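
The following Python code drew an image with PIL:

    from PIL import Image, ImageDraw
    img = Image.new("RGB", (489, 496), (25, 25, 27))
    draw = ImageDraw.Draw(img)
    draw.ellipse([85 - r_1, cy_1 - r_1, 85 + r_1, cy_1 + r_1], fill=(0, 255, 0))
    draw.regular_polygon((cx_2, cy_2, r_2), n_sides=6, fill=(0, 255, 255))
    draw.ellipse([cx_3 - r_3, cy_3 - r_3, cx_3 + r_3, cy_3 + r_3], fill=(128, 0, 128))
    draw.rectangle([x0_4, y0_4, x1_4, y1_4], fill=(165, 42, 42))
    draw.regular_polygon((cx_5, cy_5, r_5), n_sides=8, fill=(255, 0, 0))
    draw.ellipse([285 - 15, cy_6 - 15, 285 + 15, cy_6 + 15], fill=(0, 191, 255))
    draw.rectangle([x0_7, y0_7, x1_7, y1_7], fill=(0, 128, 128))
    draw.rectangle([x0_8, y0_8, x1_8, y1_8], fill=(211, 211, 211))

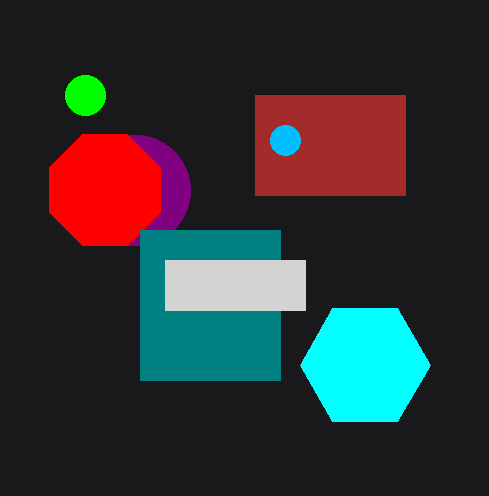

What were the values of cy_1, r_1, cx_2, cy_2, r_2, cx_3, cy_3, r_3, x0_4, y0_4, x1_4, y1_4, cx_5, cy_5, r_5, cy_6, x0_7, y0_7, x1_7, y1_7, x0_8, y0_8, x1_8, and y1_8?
cy_1 = 95, r_1 = 20, cx_2 = 365, cy_2 = 365, r_2 = 65, cx_3 = 135, cy_3 = 190, r_3 = 55, x0_4 = 255, y0_4 = 95, x1_4 = 405, y1_4 = 195, cx_5 = 105, cy_5 = 190, r_5 = 60, cy_6 = 140, x0_7 = 140, y0_7 = 230, x1_7 = 280, y1_7 = 380, x0_8 = 165, y0_8 = 260, x1_8 = 305, y1_8 = 310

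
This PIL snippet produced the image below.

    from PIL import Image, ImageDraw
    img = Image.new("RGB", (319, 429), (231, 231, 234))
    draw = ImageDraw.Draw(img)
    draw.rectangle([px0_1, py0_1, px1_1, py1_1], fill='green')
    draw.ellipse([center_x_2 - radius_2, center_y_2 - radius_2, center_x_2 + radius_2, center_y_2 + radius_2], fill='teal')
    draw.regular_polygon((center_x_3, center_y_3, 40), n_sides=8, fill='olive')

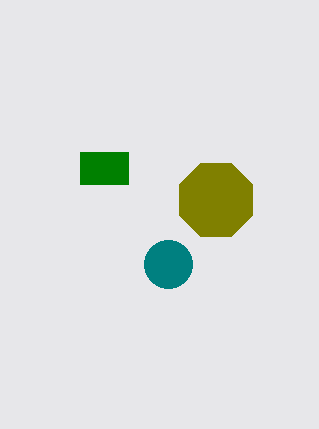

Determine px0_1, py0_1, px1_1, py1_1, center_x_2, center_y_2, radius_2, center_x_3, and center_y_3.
px0_1 = 80
py0_1 = 152
px1_1 = 128
py1_1 = 184
center_x_2 = 168
center_y_2 = 264
radius_2 = 24
center_x_3 = 216
center_y_3 = 200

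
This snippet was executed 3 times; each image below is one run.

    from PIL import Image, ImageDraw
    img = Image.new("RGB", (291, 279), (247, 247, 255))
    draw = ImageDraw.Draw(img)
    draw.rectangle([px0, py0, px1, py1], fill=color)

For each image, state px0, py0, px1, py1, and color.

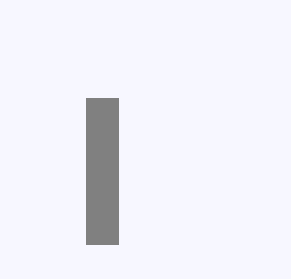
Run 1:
px0 = 86
py0 = 98
px1 = 118
py1 = 244
color = 'gray'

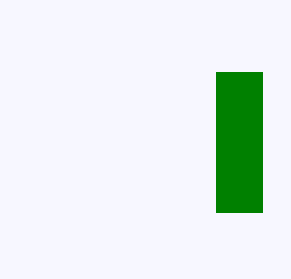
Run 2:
px0 = 216; py0 = 72; px1 = 262; py1 = 212; color = 'green'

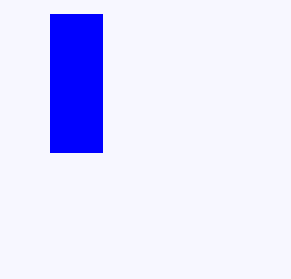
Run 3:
px0 = 50, py0 = 14, px1 = 102, py1 = 152, color = 'blue'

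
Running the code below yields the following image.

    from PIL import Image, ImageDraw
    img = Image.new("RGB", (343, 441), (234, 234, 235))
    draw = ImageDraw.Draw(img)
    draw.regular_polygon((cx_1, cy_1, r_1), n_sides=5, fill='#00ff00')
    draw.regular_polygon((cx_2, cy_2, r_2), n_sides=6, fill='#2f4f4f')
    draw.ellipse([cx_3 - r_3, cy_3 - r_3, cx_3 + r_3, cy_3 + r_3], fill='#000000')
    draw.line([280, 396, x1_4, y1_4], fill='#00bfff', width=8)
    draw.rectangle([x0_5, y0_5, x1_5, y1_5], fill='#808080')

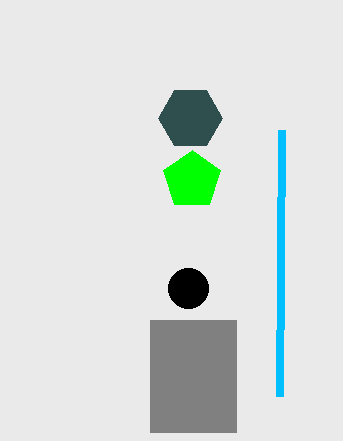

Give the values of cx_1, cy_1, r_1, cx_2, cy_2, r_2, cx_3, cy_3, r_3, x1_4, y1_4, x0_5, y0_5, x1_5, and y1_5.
cx_1 = 192
cy_1 = 180
r_1 = 30
cx_2 = 190
cy_2 = 118
r_2 = 32
cx_3 = 188
cy_3 = 288
r_3 = 20
x1_4 = 282
y1_4 = 130
x0_5 = 150
y0_5 = 320
x1_5 = 236
y1_5 = 432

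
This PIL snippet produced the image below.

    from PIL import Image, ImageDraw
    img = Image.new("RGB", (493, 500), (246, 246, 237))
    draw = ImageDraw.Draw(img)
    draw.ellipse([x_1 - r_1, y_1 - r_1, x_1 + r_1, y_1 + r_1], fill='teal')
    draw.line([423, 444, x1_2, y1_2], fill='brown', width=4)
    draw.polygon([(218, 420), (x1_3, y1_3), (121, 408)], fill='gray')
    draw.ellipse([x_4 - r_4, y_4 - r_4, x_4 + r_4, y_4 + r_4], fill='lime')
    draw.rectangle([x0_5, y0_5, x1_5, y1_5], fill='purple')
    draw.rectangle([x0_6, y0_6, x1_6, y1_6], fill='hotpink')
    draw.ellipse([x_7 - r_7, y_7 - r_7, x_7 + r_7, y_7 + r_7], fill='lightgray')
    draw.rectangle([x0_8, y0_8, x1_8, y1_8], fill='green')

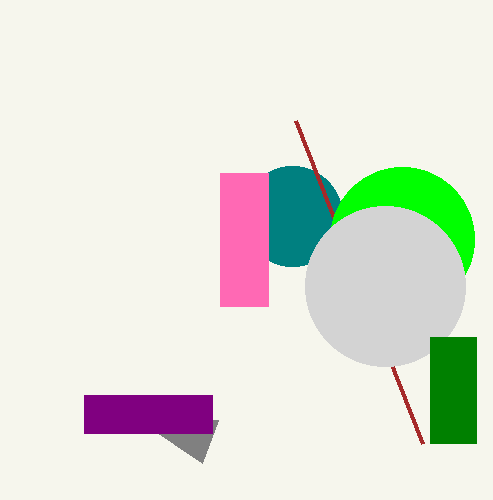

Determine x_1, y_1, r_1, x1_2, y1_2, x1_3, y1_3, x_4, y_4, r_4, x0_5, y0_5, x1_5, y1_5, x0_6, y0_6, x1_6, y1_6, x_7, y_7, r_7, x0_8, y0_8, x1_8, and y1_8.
x_1 = 292, y_1 = 216, r_1 = 50, x1_2 = 296, y1_2 = 121, x1_3 = 202, y1_3 = 463, x_4 = 402, y_4 = 239, r_4 = 72, x0_5 = 84, y0_5 = 395, x1_5 = 212, y1_5 = 433, x0_6 = 220, y0_6 = 173, x1_6 = 268, y1_6 = 306, x_7 = 385, y_7 = 286, r_7 = 80, x0_8 = 430, y0_8 = 337, x1_8 = 476, y1_8 = 443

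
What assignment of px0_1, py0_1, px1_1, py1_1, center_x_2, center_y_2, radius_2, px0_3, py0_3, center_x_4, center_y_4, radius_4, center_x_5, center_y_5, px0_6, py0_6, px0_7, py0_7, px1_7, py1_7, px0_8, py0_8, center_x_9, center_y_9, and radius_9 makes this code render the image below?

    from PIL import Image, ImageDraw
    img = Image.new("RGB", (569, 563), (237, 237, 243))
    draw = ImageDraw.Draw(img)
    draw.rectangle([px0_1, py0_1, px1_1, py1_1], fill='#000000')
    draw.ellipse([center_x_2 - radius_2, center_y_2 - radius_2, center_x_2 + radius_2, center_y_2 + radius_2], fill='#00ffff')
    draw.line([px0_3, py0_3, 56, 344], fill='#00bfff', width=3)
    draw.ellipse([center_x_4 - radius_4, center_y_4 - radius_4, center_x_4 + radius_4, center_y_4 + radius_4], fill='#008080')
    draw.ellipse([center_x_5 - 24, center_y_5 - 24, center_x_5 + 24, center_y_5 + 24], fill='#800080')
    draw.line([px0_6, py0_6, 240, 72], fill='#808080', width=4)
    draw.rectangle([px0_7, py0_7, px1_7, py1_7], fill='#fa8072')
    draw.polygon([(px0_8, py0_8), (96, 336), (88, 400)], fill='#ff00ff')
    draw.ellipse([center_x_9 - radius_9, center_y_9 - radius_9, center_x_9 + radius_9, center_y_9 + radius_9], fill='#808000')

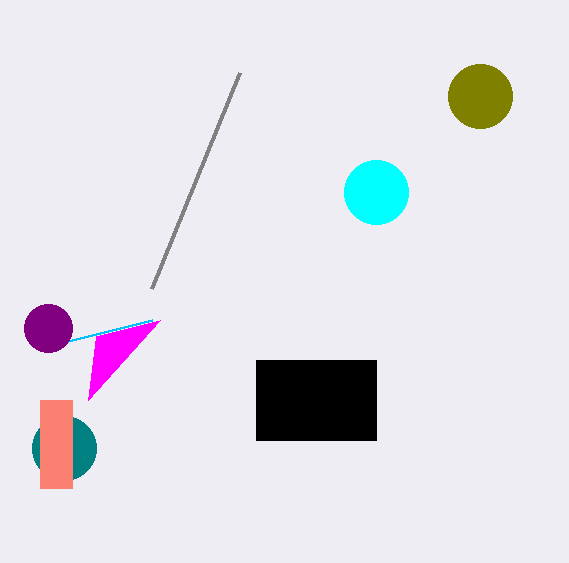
px0_1 = 256; py0_1 = 360; px1_1 = 376; py1_1 = 440; center_x_2 = 376; center_y_2 = 192; radius_2 = 32; px0_3 = 152; py0_3 = 320; center_x_4 = 64; center_y_4 = 448; radius_4 = 32; center_x_5 = 48; center_y_5 = 328; px0_6 = 152; py0_6 = 288; px0_7 = 40; py0_7 = 400; px1_7 = 72; py1_7 = 488; px0_8 = 160; py0_8 = 320; center_x_9 = 480; center_y_9 = 96; radius_9 = 32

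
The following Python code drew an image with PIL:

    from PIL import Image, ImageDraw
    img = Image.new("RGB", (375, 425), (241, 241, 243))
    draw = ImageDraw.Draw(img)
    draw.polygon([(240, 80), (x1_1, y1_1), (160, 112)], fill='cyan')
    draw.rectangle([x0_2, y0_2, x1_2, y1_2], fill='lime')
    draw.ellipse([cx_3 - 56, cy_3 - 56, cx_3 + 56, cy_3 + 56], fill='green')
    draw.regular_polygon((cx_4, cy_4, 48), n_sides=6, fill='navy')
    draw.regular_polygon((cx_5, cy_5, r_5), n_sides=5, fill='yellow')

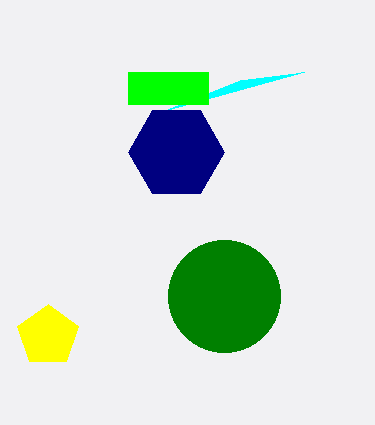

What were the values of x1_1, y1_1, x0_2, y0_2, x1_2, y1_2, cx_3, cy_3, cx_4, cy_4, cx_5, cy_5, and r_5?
x1_1 = 304
y1_1 = 72
x0_2 = 128
y0_2 = 72
x1_2 = 208
y1_2 = 104
cx_3 = 224
cy_3 = 296
cx_4 = 176
cy_4 = 152
cx_5 = 48
cy_5 = 336
r_5 = 32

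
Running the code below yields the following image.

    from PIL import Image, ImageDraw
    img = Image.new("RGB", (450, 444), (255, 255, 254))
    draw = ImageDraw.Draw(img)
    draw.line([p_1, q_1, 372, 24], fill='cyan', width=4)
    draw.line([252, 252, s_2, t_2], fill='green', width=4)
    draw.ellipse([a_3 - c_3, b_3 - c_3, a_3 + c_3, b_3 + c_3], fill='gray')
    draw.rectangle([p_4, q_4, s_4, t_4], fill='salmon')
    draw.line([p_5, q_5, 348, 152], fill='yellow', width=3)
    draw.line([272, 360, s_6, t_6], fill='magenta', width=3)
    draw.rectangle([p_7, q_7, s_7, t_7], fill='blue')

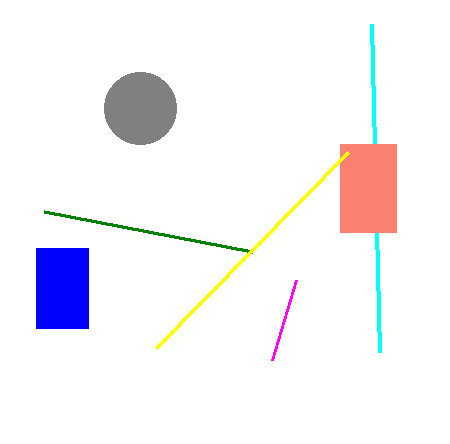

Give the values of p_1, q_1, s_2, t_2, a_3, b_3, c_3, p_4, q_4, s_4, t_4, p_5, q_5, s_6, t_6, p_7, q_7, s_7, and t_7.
p_1 = 380
q_1 = 352
s_2 = 44
t_2 = 212
a_3 = 140
b_3 = 108
c_3 = 36
p_4 = 340
q_4 = 144
s_4 = 396
t_4 = 232
p_5 = 156
q_5 = 348
s_6 = 296
t_6 = 280
p_7 = 36
q_7 = 248
s_7 = 88
t_7 = 328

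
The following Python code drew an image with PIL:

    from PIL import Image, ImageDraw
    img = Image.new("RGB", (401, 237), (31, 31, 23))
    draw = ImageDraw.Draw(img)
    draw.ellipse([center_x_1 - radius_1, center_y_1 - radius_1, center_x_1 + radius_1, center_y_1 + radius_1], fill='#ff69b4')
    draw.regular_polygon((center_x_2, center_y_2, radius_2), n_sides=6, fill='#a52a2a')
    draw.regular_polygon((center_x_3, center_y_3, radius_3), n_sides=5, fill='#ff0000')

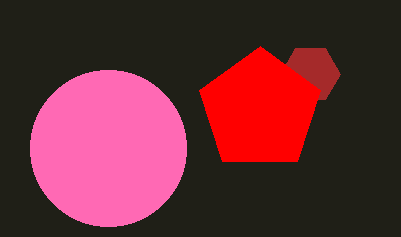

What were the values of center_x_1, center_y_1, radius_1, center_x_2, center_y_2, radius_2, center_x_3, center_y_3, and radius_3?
center_x_1 = 108, center_y_1 = 148, radius_1 = 78, center_x_2 = 310, center_y_2 = 74, radius_2 = 30, center_x_3 = 260, center_y_3 = 110, radius_3 = 64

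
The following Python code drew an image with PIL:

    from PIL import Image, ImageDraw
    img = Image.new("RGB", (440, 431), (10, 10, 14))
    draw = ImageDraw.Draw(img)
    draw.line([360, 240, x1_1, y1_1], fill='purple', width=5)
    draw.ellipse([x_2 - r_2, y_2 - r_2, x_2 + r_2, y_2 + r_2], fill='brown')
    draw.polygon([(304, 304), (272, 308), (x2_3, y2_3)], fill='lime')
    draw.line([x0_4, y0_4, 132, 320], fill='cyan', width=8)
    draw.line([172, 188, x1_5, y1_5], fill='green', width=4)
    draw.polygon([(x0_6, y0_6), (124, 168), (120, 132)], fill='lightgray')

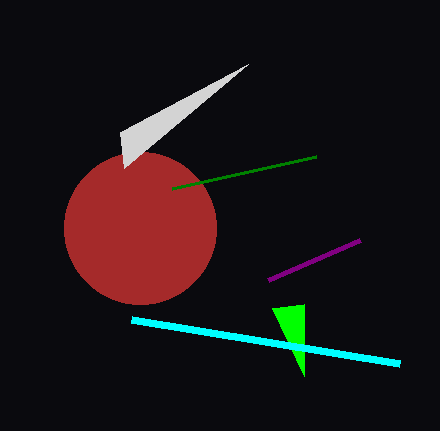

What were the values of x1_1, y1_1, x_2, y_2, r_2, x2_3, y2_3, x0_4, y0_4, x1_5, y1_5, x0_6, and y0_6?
x1_1 = 268
y1_1 = 280
x_2 = 140
y_2 = 228
r_2 = 76
x2_3 = 304
y2_3 = 376
x0_4 = 400
y0_4 = 364
x1_5 = 316
y1_5 = 156
x0_6 = 248
y0_6 = 64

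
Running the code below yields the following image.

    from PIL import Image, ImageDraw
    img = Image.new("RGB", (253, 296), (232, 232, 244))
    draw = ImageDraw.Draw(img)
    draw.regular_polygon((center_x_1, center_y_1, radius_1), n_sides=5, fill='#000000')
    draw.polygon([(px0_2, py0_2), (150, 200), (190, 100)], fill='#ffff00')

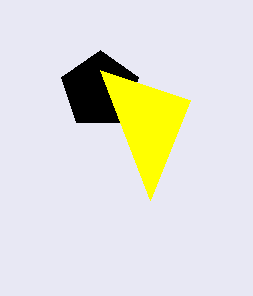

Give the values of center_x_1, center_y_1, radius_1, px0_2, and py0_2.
center_x_1 = 100; center_y_1 = 90; radius_1 = 40; px0_2 = 100; py0_2 = 70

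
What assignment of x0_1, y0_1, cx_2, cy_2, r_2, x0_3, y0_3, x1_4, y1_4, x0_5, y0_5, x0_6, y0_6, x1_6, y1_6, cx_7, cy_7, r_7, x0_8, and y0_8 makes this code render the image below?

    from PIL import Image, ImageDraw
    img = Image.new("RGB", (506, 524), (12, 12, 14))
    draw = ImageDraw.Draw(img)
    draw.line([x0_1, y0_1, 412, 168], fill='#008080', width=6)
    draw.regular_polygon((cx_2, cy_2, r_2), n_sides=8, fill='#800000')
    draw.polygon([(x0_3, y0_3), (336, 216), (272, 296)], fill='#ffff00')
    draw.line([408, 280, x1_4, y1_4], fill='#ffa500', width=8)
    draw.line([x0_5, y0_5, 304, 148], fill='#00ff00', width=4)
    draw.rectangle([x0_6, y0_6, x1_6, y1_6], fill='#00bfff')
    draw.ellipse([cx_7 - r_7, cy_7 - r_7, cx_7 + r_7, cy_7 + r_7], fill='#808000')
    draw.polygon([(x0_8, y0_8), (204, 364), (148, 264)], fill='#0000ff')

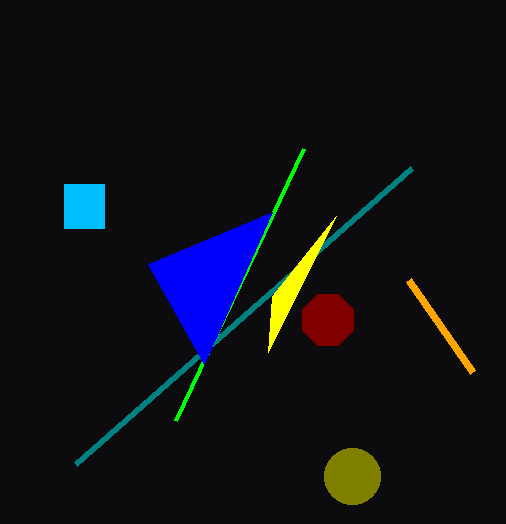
x0_1 = 76; y0_1 = 464; cx_2 = 328; cy_2 = 320; r_2 = 28; x0_3 = 268; y0_3 = 352; x1_4 = 472; y1_4 = 372; x0_5 = 176; y0_5 = 420; x0_6 = 64; y0_6 = 184; x1_6 = 104; y1_6 = 228; cx_7 = 352; cy_7 = 476; r_7 = 28; x0_8 = 272; y0_8 = 212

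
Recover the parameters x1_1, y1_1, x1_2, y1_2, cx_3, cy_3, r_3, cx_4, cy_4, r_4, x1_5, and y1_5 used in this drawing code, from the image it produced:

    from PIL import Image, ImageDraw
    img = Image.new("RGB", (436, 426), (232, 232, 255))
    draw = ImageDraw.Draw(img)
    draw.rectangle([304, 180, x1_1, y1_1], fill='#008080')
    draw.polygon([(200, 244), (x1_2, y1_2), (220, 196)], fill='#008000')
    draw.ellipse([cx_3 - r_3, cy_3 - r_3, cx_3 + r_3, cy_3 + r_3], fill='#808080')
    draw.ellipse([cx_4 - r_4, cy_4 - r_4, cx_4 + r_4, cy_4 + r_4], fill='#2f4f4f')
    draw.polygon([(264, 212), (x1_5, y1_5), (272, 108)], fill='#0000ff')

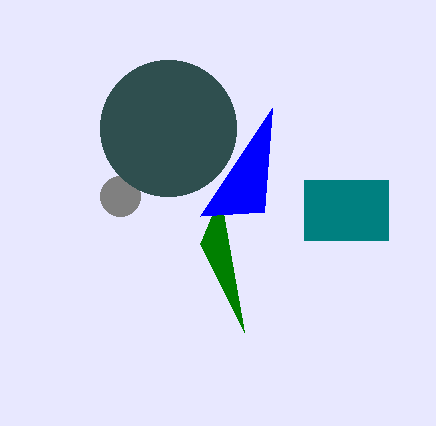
x1_1 = 388
y1_1 = 240
x1_2 = 244
y1_2 = 332
cx_3 = 120
cy_3 = 196
r_3 = 20
cx_4 = 168
cy_4 = 128
r_4 = 68
x1_5 = 200
y1_5 = 216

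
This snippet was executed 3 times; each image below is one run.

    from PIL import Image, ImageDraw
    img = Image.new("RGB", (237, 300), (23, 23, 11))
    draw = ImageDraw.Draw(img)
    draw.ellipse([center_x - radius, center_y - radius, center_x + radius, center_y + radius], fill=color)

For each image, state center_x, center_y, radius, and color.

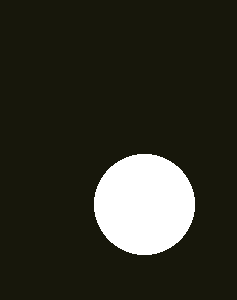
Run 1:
center_x = 144; center_y = 204; radius = 50; color = 'white'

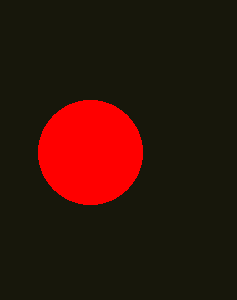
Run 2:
center_x = 90
center_y = 152
radius = 52
color = 'red'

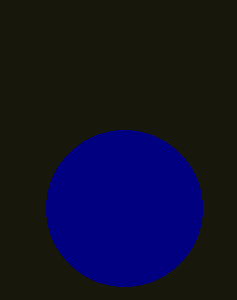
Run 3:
center_x = 124
center_y = 208
radius = 78
color = 'navy'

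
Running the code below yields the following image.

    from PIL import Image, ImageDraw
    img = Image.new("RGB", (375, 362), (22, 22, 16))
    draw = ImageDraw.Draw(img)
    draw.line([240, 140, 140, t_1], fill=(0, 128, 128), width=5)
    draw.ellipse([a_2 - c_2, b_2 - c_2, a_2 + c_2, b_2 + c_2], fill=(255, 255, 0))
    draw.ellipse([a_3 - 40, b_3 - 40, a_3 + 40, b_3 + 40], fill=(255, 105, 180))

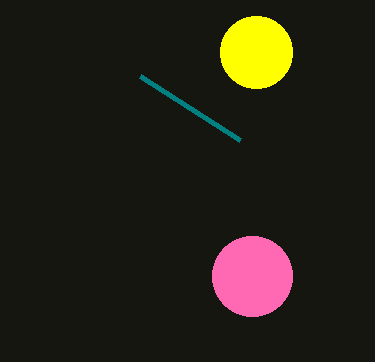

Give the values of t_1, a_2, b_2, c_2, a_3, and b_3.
t_1 = 76, a_2 = 256, b_2 = 52, c_2 = 36, a_3 = 252, b_3 = 276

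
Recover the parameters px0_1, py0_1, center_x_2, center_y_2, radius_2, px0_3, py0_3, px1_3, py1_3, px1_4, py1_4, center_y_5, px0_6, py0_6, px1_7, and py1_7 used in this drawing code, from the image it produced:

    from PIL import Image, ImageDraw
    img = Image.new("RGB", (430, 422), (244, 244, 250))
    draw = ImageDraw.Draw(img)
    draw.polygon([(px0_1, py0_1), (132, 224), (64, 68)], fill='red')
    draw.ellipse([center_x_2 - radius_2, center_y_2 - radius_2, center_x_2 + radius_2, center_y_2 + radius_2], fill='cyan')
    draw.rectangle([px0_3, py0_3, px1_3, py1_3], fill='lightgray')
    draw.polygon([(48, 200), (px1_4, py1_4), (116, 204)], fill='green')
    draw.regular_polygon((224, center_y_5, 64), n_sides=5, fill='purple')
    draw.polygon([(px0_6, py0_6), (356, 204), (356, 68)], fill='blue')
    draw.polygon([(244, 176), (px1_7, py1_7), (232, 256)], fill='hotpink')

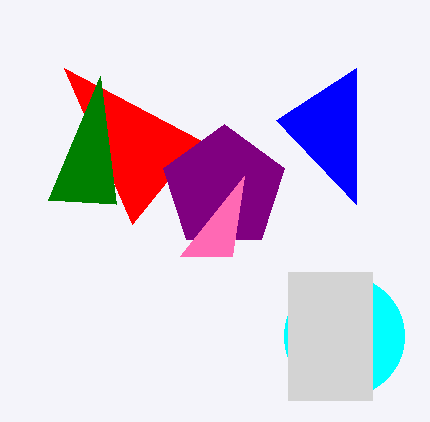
px0_1 = 200; py0_1 = 140; center_x_2 = 344; center_y_2 = 336; radius_2 = 60; px0_3 = 288; py0_3 = 272; px1_3 = 372; py1_3 = 400; px1_4 = 100; py1_4 = 76; center_y_5 = 188; px0_6 = 276; py0_6 = 120; px1_7 = 180; py1_7 = 256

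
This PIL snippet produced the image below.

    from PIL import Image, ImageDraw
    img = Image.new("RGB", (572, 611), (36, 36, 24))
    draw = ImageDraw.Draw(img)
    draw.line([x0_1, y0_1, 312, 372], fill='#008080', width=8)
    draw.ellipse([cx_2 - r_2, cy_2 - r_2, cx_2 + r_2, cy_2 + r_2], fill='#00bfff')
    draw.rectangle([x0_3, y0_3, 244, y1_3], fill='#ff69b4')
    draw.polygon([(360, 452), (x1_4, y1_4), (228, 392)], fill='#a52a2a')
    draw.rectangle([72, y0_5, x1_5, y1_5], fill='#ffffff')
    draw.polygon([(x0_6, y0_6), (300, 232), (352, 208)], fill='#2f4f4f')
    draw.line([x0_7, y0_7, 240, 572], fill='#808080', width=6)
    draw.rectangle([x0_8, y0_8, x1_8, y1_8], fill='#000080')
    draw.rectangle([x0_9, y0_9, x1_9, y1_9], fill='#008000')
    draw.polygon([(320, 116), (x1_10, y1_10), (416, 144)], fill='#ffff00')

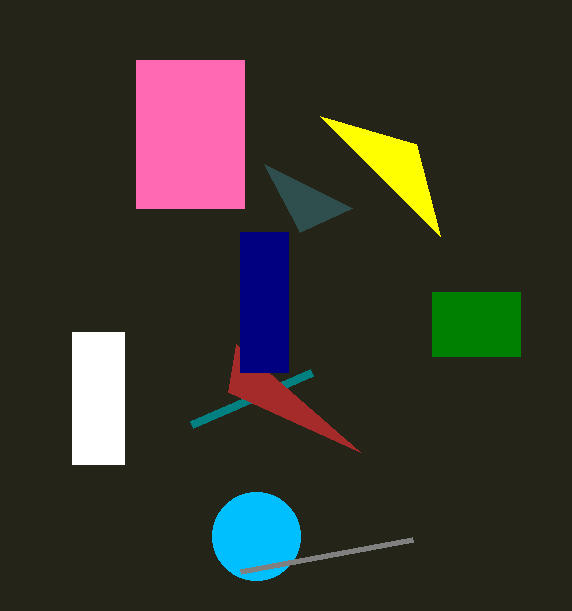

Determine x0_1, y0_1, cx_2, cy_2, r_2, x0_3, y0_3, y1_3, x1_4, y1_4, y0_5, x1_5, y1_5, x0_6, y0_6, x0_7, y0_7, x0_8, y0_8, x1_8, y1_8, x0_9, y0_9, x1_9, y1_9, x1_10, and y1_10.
x0_1 = 192
y0_1 = 424
cx_2 = 256
cy_2 = 536
r_2 = 44
x0_3 = 136
y0_3 = 60
y1_3 = 208
x1_4 = 236
y1_4 = 344
y0_5 = 332
x1_5 = 124
y1_5 = 464
x0_6 = 264
y0_6 = 164
x0_7 = 412
y0_7 = 540
x0_8 = 240
y0_8 = 232
x1_8 = 288
y1_8 = 372
x0_9 = 432
y0_9 = 292
x1_9 = 520
y1_9 = 356
x1_10 = 440
y1_10 = 236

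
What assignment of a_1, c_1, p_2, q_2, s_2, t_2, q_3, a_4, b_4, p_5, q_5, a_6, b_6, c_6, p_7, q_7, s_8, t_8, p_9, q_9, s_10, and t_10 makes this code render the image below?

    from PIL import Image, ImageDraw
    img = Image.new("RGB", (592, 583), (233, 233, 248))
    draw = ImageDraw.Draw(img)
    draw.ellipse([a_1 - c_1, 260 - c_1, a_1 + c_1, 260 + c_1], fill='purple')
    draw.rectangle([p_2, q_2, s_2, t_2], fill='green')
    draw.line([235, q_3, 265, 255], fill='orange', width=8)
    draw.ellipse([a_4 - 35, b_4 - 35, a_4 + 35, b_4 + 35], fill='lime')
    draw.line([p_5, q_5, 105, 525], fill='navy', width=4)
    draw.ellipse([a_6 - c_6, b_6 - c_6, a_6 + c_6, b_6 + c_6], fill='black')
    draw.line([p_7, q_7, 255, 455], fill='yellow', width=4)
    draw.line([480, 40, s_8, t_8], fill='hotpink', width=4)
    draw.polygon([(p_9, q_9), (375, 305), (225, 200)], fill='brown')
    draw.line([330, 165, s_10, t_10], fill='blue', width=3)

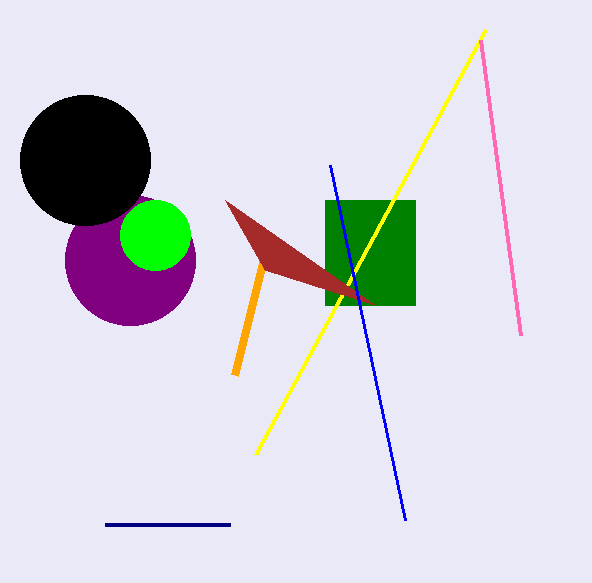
a_1 = 130
c_1 = 65
p_2 = 325
q_2 = 200
s_2 = 415
t_2 = 305
q_3 = 375
a_4 = 155
b_4 = 235
p_5 = 230
q_5 = 525
a_6 = 85
b_6 = 160
c_6 = 65
p_7 = 485
q_7 = 30
s_8 = 520
t_8 = 335
p_9 = 265
q_9 = 270
s_10 = 405
t_10 = 520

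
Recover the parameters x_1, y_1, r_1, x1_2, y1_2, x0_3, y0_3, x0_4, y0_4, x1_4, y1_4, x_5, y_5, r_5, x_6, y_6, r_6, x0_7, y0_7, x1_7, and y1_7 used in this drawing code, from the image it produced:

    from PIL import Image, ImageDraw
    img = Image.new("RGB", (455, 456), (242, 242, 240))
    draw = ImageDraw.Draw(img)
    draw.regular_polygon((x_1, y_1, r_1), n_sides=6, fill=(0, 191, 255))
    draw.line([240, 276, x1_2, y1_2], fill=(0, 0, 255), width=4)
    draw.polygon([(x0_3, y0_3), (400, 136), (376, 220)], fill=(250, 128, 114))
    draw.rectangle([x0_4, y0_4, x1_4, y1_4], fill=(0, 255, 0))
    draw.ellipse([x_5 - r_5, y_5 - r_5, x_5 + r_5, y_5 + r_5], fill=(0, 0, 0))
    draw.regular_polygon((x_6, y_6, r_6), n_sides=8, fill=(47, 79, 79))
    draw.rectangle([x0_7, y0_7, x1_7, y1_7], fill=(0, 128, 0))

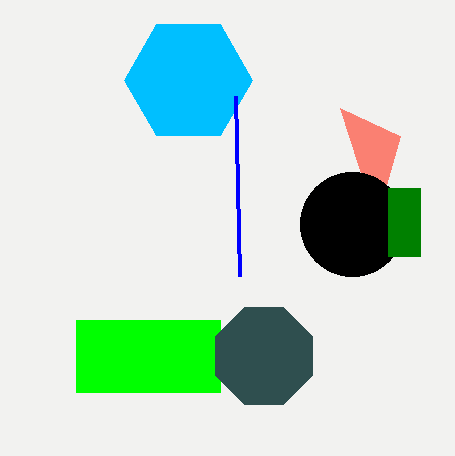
x_1 = 188, y_1 = 80, r_1 = 64, x1_2 = 236, y1_2 = 96, x0_3 = 340, y0_3 = 108, x0_4 = 76, y0_4 = 320, x1_4 = 220, y1_4 = 392, x_5 = 352, y_5 = 224, r_5 = 52, x_6 = 264, y_6 = 356, r_6 = 52, x0_7 = 388, y0_7 = 188, x1_7 = 420, y1_7 = 256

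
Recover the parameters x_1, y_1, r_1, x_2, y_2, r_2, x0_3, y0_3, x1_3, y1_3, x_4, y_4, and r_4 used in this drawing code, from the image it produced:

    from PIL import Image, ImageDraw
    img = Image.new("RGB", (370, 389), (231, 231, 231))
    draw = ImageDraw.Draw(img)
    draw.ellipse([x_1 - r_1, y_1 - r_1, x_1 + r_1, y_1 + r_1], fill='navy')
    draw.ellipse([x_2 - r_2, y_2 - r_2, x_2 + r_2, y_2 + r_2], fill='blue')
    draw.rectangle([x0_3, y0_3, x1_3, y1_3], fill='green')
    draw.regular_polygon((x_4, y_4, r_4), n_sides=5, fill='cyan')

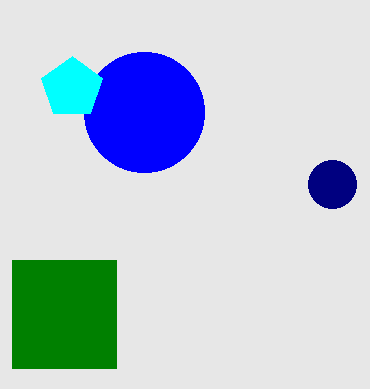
x_1 = 332
y_1 = 184
r_1 = 24
x_2 = 144
y_2 = 112
r_2 = 60
x0_3 = 12
y0_3 = 260
x1_3 = 116
y1_3 = 368
x_4 = 72
y_4 = 88
r_4 = 32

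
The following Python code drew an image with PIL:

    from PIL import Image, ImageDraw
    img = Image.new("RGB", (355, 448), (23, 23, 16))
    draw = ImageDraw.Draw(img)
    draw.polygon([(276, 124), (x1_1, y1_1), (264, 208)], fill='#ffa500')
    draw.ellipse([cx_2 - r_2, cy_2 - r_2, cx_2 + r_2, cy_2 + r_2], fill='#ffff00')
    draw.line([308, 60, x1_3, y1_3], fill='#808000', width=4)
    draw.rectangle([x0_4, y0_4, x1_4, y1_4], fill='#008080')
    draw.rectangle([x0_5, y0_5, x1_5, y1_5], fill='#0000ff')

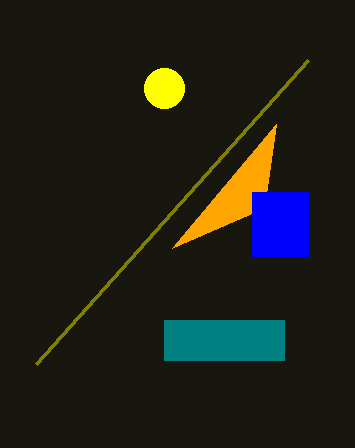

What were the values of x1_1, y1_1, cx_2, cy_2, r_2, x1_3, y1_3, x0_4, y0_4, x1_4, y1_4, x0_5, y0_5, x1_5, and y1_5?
x1_1 = 172; y1_1 = 248; cx_2 = 164; cy_2 = 88; r_2 = 20; x1_3 = 36; y1_3 = 364; x0_4 = 164; y0_4 = 320; x1_4 = 284; y1_4 = 360; x0_5 = 252; y0_5 = 192; x1_5 = 308; y1_5 = 256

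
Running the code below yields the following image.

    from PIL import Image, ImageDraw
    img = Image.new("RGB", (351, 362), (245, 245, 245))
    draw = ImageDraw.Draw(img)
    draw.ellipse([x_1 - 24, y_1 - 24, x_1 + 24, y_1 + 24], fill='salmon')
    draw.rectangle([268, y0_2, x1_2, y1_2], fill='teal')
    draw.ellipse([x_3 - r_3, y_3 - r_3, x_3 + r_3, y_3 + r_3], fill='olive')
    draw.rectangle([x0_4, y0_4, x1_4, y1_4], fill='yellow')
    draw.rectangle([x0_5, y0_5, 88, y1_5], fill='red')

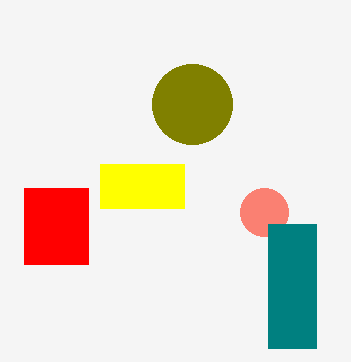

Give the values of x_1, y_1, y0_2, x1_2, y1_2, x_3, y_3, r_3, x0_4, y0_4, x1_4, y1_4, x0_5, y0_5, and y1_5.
x_1 = 264, y_1 = 212, y0_2 = 224, x1_2 = 316, y1_2 = 348, x_3 = 192, y_3 = 104, r_3 = 40, x0_4 = 100, y0_4 = 164, x1_4 = 184, y1_4 = 208, x0_5 = 24, y0_5 = 188, y1_5 = 264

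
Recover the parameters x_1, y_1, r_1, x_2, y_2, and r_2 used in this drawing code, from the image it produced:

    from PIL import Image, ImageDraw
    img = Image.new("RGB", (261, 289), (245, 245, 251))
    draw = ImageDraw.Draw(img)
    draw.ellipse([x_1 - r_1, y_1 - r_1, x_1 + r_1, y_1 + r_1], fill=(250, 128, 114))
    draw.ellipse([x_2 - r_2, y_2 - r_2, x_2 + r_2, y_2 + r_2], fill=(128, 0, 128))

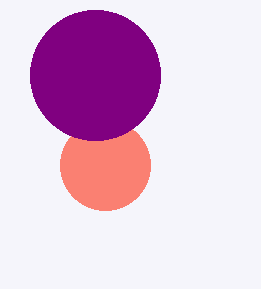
x_1 = 105, y_1 = 165, r_1 = 45, x_2 = 95, y_2 = 75, r_2 = 65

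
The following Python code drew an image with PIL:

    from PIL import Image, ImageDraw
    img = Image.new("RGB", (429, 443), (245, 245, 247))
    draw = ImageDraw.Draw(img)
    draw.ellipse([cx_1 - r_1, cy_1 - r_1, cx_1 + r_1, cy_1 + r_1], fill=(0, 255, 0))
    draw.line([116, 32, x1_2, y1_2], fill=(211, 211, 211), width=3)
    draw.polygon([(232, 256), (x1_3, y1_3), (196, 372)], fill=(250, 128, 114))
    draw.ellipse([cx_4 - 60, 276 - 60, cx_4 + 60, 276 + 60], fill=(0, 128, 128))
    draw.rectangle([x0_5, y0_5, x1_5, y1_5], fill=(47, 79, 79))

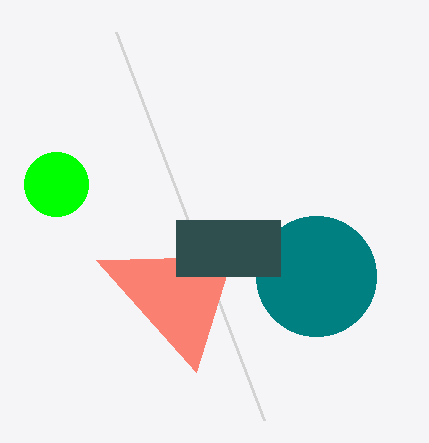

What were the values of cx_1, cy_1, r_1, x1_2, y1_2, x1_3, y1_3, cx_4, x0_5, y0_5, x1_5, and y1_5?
cx_1 = 56
cy_1 = 184
r_1 = 32
x1_2 = 264
y1_2 = 420
x1_3 = 96
y1_3 = 260
cx_4 = 316
x0_5 = 176
y0_5 = 220
x1_5 = 280
y1_5 = 276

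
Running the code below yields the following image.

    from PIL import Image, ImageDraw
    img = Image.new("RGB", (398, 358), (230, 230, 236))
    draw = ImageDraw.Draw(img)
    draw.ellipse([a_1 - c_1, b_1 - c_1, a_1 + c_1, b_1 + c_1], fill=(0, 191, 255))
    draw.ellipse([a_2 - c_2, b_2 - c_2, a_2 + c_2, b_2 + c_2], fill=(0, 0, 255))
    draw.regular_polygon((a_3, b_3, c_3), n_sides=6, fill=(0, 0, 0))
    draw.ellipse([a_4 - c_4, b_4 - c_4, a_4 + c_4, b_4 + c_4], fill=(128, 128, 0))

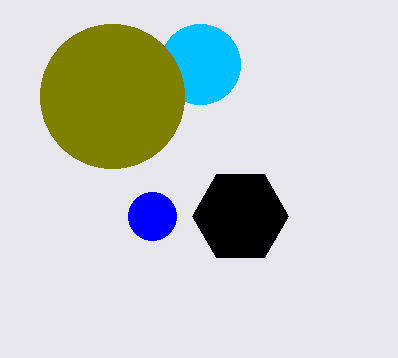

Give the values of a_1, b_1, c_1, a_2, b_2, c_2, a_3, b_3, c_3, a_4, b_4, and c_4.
a_1 = 200; b_1 = 64; c_1 = 40; a_2 = 152; b_2 = 216; c_2 = 24; a_3 = 240; b_3 = 216; c_3 = 48; a_4 = 112; b_4 = 96; c_4 = 72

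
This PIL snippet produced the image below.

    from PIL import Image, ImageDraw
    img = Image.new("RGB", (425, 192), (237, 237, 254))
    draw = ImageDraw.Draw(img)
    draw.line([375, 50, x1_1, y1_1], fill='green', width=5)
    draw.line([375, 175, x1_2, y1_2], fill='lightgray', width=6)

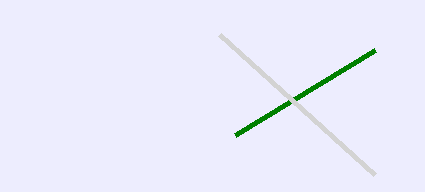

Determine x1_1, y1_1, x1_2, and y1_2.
x1_1 = 235
y1_1 = 135
x1_2 = 220
y1_2 = 35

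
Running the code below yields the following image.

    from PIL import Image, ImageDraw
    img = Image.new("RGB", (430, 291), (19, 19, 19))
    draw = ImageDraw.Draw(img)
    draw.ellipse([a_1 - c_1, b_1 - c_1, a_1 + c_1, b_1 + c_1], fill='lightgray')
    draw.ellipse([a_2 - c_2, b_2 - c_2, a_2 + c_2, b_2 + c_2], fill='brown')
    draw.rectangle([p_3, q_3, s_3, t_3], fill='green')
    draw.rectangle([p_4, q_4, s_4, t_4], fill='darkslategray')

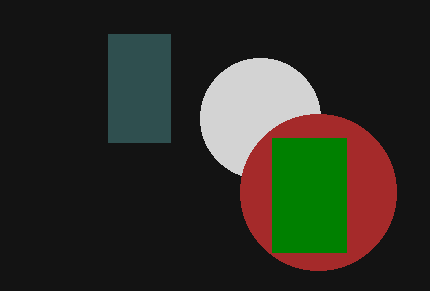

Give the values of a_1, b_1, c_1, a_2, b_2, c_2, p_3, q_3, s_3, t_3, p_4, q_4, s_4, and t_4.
a_1 = 260
b_1 = 118
c_1 = 60
a_2 = 318
b_2 = 192
c_2 = 78
p_3 = 272
q_3 = 138
s_3 = 346
t_3 = 252
p_4 = 108
q_4 = 34
s_4 = 170
t_4 = 142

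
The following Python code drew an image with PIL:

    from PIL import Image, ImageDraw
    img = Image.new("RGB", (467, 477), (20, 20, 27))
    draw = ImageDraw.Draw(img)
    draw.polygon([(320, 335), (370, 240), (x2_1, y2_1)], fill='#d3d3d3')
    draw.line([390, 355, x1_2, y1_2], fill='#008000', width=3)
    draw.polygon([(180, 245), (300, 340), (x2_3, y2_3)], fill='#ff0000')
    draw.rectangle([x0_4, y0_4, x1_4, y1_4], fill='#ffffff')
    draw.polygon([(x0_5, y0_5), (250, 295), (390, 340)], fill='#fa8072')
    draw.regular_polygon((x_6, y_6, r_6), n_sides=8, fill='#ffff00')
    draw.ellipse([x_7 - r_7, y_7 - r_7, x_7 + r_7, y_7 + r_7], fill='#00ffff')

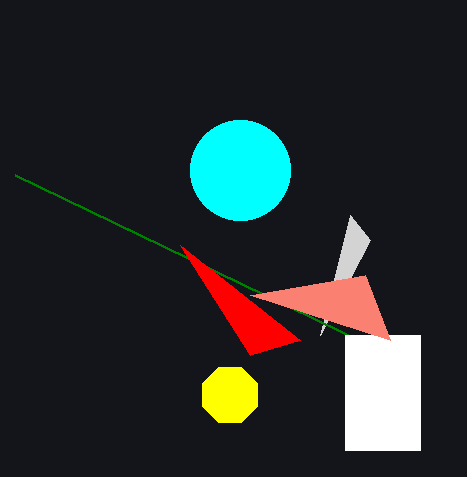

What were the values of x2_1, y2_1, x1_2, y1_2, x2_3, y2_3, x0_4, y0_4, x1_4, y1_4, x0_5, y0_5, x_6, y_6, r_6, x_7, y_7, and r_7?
x2_1 = 350, y2_1 = 215, x1_2 = 15, y1_2 = 175, x2_3 = 250, y2_3 = 355, x0_4 = 345, y0_4 = 335, x1_4 = 420, y1_4 = 450, x0_5 = 365, y0_5 = 275, x_6 = 230, y_6 = 395, r_6 = 30, x_7 = 240, y_7 = 170, r_7 = 50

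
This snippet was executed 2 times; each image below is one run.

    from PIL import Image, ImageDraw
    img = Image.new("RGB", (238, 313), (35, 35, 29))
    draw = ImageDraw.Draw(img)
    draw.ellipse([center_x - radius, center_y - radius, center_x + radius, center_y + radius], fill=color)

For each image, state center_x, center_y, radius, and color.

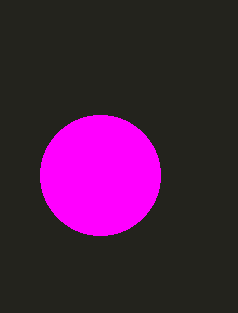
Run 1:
center_x = 100, center_y = 175, radius = 60, color = 'magenta'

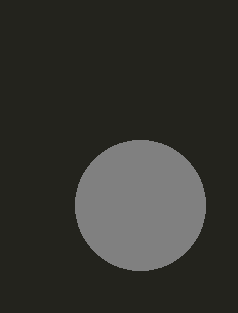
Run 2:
center_x = 140, center_y = 205, radius = 65, color = 'gray'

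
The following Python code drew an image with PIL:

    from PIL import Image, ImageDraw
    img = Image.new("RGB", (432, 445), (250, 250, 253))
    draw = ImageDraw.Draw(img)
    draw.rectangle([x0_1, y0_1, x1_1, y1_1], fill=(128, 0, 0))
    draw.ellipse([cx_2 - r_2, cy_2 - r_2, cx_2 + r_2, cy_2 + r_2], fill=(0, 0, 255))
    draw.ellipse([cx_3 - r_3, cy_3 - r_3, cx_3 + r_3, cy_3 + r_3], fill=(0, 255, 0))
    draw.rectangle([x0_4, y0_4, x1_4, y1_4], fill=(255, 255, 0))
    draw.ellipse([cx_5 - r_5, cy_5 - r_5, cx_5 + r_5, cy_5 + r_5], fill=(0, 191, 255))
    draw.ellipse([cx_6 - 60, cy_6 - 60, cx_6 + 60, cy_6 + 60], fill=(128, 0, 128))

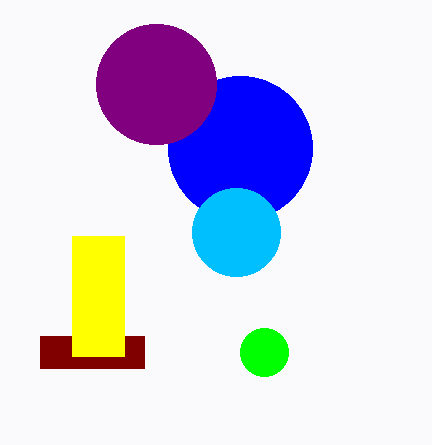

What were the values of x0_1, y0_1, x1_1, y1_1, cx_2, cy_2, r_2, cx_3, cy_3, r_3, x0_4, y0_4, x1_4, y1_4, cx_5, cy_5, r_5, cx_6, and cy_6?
x0_1 = 40; y0_1 = 336; x1_1 = 144; y1_1 = 368; cx_2 = 240; cy_2 = 148; r_2 = 72; cx_3 = 264; cy_3 = 352; r_3 = 24; x0_4 = 72; y0_4 = 236; x1_4 = 124; y1_4 = 356; cx_5 = 236; cy_5 = 232; r_5 = 44; cx_6 = 156; cy_6 = 84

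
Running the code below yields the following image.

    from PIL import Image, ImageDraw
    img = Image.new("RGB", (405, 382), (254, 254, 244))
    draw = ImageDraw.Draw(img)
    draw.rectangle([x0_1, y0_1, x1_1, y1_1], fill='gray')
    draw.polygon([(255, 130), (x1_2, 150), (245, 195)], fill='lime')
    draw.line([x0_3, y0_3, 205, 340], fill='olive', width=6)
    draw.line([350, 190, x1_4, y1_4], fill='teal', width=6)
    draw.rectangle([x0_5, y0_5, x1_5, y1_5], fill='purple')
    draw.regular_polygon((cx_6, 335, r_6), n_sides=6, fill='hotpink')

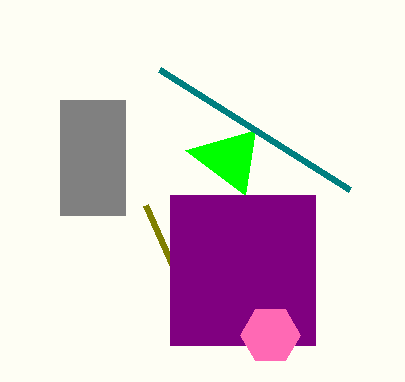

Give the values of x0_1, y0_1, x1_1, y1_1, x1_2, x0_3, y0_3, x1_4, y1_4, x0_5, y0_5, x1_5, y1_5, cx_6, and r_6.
x0_1 = 60
y0_1 = 100
x1_1 = 125
y1_1 = 215
x1_2 = 185
x0_3 = 145
y0_3 = 205
x1_4 = 160
y1_4 = 70
x0_5 = 170
y0_5 = 195
x1_5 = 315
y1_5 = 345
cx_6 = 270
r_6 = 30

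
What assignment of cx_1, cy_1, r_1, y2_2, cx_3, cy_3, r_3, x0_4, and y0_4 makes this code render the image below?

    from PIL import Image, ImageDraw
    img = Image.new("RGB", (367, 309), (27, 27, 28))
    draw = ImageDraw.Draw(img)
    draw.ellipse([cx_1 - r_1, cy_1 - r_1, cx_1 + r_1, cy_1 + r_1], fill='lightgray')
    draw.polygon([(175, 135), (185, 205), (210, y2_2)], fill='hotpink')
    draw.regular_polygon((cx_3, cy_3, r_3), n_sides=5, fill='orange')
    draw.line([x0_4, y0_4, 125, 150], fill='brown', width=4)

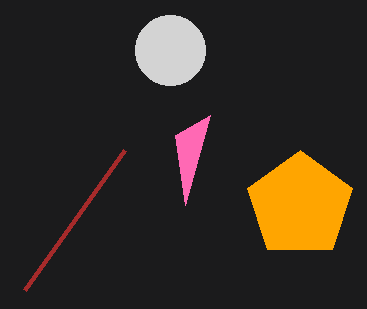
cx_1 = 170, cy_1 = 50, r_1 = 35, y2_2 = 115, cx_3 = 300, cy_3 = 205, r_3 = 55, x0_4 = 25, y0_4 = 290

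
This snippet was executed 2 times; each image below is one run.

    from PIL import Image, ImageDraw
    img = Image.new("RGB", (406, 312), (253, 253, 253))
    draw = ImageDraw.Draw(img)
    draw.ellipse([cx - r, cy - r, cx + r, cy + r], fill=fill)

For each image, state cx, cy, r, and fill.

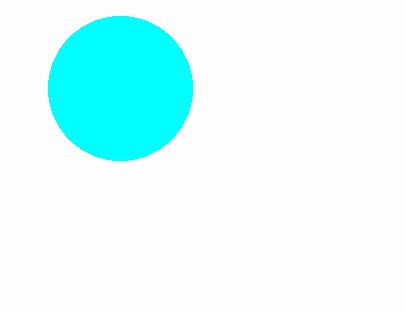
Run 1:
cx = 120; cy = 88; r = 72; fill = 'cyan'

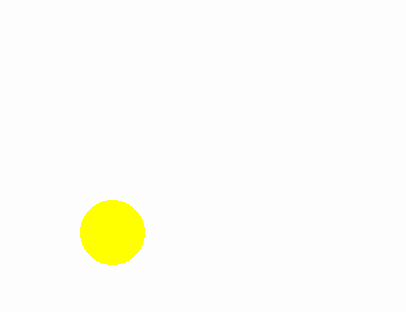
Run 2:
cx = 112; cy = 232; r = 32; fill = 'yellow'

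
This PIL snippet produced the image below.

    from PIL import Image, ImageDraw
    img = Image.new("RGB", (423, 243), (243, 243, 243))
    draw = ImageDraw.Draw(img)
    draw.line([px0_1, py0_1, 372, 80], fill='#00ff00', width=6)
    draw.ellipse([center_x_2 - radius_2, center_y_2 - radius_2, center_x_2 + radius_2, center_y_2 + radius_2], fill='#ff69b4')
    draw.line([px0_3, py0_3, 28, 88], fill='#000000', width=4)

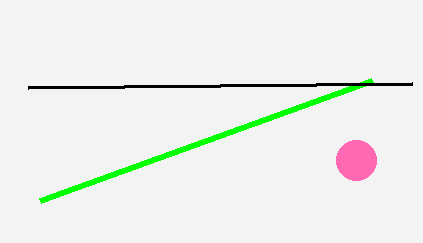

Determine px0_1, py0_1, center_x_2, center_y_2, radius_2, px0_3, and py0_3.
px0_1 = 40
py0_1 = 200
center_x_2 = 356
center_y_2 = 160
radius_2 = 20
px0_3 = 412
py0_3 = 84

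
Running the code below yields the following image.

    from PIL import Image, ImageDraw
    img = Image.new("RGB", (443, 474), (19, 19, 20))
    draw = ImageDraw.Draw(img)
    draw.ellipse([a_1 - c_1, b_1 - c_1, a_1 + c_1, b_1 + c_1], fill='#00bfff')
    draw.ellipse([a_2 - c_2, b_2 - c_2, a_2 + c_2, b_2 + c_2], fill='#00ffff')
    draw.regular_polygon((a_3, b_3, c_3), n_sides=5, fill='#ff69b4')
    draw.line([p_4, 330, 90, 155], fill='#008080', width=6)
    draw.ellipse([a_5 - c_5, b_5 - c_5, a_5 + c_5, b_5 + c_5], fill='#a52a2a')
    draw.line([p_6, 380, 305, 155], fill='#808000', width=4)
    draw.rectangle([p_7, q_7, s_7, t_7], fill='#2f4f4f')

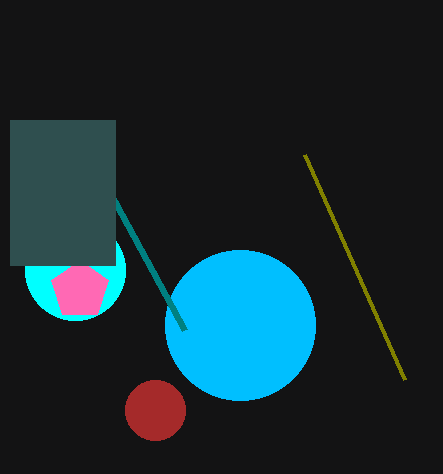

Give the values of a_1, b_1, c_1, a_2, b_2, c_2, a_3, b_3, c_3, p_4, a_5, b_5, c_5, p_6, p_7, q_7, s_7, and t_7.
a_1 = 240, b_1 = 325, c_1 = 75, a_2 = 75, b_2 = 270, c_2 = 50, a_3 = 80, b_3 = 290, c_3 = 30, p_4 = 185, a_5 = 155, b_5 = 410, c_5 = 30, p_6 = 405, p_7 = 10, q_7 = 120, s_7 = 115, t_7 = 265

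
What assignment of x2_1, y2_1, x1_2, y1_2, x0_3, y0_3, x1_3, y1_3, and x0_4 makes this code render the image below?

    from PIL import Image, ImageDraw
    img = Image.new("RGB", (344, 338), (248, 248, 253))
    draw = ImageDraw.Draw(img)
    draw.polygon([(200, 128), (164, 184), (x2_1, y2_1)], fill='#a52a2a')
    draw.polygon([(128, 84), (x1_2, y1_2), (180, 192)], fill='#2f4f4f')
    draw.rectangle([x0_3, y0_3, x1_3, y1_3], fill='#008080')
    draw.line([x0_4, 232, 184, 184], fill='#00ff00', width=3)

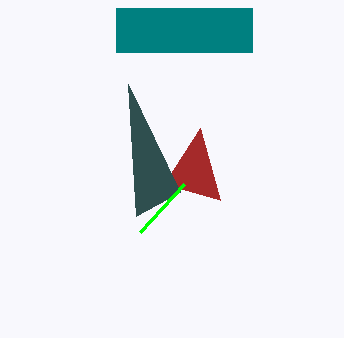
x2_1 = 220
y2_1 = 200
x1_2 = 136
y1_2 = 216
x0_3 = 116
y0_3 = 8
x1_3 = 252
y1_3 = 52
x0_4 = 140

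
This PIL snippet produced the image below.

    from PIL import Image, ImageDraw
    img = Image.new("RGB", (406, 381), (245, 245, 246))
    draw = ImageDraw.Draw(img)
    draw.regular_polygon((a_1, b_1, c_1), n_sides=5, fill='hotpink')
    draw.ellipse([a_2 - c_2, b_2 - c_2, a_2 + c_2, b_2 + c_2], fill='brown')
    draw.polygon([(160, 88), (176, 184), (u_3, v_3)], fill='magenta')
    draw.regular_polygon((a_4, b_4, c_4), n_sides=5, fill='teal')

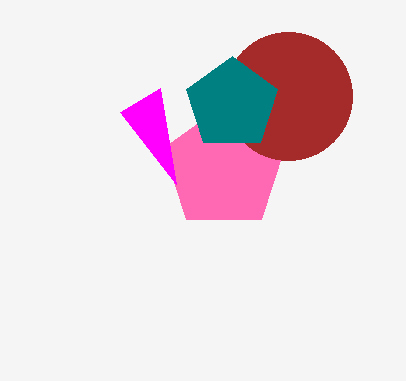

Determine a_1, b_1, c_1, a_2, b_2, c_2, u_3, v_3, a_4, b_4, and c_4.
a_1 = 224, b_1 = 168, c_1 = 64, a_2 = 288, b_2 = 96, c_2 = 64, u_3 = 120, v_3 = 112, a_4 = 232, b_4 = 104, c_4 = 48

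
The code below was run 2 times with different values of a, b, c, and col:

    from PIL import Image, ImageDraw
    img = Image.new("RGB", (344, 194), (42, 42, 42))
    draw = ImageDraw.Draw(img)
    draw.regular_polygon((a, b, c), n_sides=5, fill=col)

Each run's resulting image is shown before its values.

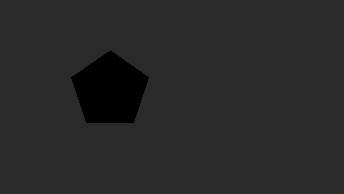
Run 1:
a = 110, b = 90, c = 40, col = 'black'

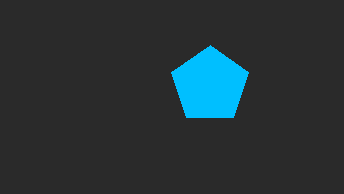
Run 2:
a = 210; b = 85; c = 40; col = 'deepskyblue'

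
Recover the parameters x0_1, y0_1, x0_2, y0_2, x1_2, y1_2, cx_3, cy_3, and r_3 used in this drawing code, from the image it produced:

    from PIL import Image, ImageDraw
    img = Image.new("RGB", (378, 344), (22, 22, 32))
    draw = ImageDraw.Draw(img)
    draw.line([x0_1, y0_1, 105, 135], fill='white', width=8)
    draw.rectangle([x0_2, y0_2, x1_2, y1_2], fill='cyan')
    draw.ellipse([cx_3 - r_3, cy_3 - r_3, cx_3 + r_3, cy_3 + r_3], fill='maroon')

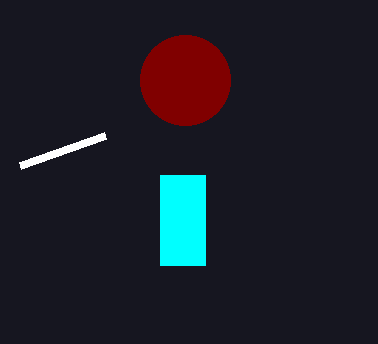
x0_1 = 20
y0_1 = 165
x0_2 = 160
y0_2 = 175
x1_2 = 205
y1_2 = 265
cx_3 = 185
cy_3 = 80
r_3 = 45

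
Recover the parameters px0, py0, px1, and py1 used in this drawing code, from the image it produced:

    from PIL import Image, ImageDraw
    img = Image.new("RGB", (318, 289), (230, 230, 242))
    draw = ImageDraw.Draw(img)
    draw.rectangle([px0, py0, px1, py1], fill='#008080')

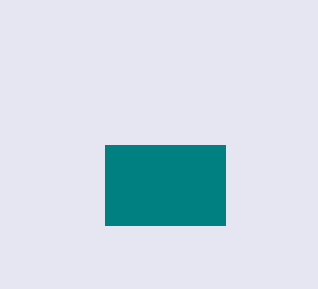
px0 = 105
py0 = 145
px1 = 225
py1 = 225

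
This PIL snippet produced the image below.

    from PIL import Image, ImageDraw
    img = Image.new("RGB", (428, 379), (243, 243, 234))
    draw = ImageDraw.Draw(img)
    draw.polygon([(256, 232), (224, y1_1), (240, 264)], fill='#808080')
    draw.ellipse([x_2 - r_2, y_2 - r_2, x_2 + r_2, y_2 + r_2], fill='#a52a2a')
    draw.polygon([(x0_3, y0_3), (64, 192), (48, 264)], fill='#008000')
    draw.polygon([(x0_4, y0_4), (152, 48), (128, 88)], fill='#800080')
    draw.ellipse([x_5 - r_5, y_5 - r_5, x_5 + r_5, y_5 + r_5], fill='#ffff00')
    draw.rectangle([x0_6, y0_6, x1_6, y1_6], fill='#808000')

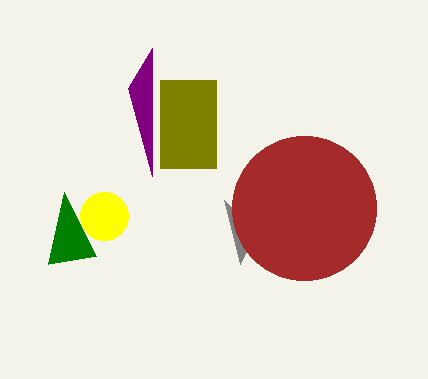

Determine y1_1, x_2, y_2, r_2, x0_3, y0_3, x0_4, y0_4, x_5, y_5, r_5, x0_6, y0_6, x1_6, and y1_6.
y1_1 = 200, x_2 = 304, y_2 = 208, r_2 = 72, x0_3 = 96, y0_3 = 256, x0_4 = 152, y0_4 = 176, x_5 = 104, y_5 = 216, r_5 = 24, x0_6 = 160, y0_6 = 80, x1_6 = 216, y1_6 = 168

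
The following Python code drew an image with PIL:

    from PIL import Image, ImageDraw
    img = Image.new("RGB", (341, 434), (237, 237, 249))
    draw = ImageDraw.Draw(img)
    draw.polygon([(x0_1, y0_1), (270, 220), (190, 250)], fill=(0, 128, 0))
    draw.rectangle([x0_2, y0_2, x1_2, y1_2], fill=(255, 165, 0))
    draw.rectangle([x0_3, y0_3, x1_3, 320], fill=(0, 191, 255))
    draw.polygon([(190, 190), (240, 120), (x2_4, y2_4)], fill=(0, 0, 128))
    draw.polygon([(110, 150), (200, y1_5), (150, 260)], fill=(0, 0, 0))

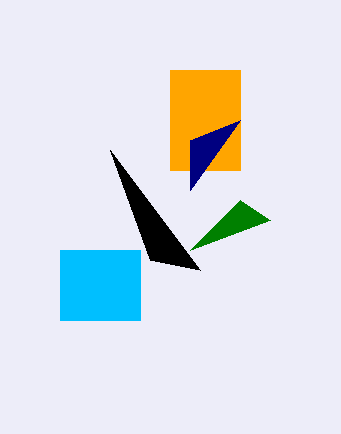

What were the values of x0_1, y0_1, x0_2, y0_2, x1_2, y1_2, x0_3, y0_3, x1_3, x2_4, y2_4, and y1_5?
x0_1 = 240
y0_1 = 200
x0_2 = 170
y0_2 = 70
x1_2 = 240
y1_2 = 170
x0_3 = 60
y0_3 = 250
x1_3 = 140
x2_4 = 190
y2_4 = 140
y1_5 = 270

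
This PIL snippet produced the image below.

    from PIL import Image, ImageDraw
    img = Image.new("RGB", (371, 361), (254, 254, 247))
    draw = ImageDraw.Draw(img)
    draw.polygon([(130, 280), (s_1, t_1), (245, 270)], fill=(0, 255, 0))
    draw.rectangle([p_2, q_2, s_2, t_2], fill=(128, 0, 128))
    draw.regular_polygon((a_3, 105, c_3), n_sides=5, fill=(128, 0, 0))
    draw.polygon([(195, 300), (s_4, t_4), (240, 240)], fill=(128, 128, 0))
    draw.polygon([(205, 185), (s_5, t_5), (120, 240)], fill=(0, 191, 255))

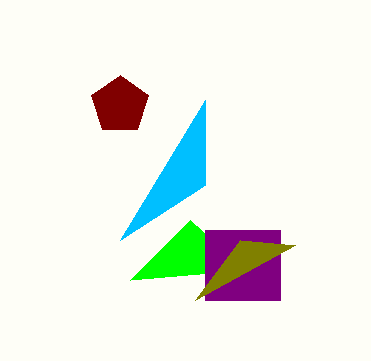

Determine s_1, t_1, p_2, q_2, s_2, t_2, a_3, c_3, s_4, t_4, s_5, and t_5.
s_1 = 190, t_1 = 220, p_2 = 205, q_2 = 230, s_2 = 280, t_2 = 300, a_3 = 120, c_3 = 30, s_4 = 295, t_4 = 245, s_5 = 205, t_5 = 100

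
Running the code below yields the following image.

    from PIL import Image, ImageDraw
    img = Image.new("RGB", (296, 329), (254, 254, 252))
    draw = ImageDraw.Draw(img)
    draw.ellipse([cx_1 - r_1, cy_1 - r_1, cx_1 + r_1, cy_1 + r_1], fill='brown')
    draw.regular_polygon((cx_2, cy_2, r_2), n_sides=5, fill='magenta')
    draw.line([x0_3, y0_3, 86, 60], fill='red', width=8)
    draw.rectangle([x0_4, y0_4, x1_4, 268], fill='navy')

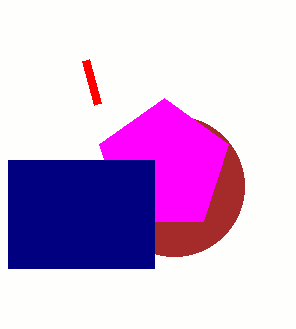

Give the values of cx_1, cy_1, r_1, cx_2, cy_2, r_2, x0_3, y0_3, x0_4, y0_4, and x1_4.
cx_1 = 174; cy_1 = 186; r_1 = 70; cx_2 = 164; cy_2 = 166; r_2 = 68; x0_3 = 98; y0_3 = 104; x0_4 = 8; y0_4 = 160; x1_4 = 154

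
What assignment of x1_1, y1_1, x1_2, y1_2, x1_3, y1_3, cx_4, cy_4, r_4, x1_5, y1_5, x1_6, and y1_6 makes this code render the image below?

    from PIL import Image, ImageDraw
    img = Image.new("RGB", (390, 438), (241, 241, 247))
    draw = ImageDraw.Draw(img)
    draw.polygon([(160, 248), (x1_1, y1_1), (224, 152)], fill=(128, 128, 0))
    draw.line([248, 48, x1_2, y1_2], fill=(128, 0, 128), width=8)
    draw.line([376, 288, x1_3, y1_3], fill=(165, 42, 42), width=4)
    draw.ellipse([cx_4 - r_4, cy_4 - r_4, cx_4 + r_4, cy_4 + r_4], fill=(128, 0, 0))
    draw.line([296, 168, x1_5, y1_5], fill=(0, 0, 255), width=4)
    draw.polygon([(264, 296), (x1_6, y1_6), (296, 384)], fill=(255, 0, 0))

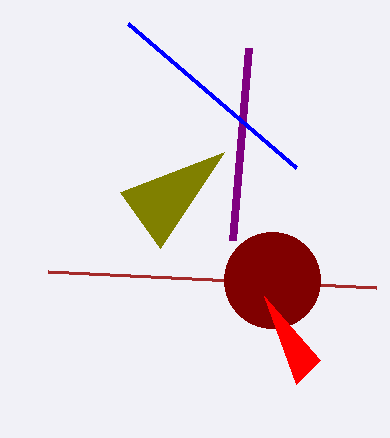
x1_1 = 120
y1_1 = 192
x1_2 = 232
y1_2 = 240
x1_3 = 48
y1_3 = 272
cx_4 = 272
cy_4 = 280
r_4 = 48
x1_5 = 128
y1_5 = 24
x1_6 = 320
y1_6 = 360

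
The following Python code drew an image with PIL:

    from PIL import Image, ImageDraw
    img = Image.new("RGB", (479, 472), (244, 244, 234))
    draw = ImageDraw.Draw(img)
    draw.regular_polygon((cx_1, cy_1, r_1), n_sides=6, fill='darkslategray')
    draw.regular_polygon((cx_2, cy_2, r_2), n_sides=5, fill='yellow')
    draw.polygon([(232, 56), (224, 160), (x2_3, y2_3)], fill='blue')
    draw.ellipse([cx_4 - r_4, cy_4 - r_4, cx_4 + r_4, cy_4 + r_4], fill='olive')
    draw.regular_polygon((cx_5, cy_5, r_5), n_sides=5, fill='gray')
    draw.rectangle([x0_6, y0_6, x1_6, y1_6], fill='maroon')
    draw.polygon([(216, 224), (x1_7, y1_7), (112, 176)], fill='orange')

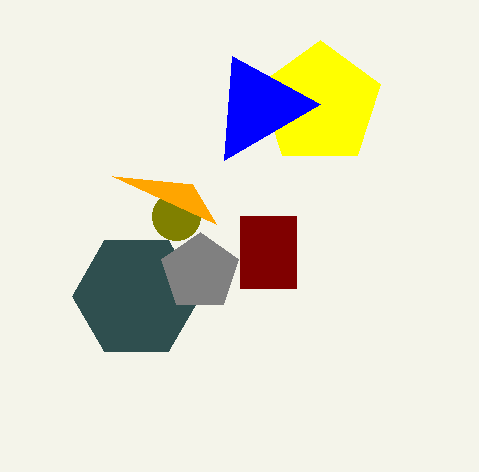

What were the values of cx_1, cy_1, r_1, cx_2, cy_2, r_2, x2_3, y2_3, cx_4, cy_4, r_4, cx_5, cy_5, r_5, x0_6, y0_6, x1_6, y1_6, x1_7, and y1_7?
cx_1 = 136; cy_1 = 296; r_1 = 64; cx_2 = 320; cy_2 = 104; r_2 = 64; x2_3 = 320; y2_3 = 104; cx_4 = 176; cy_4 = 216; r_4 = 24; cx_5 = 200; cy_5 = 272; r_5 = 40; x0_6 = 240; y0_6 = 216; x1_6 = 296; y1_6 = 288; x1_7 = 192; y1_7 = 184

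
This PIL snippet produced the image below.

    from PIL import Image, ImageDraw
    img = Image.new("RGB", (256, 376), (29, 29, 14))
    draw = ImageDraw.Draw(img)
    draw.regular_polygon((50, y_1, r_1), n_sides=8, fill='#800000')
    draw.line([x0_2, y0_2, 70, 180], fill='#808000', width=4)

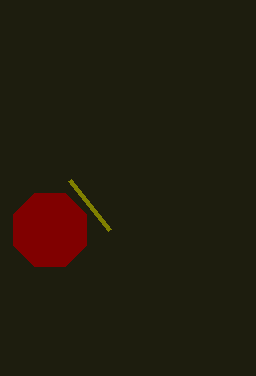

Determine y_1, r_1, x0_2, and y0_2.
y_1 = 230
r_1 = 40
x0_2 = 110
y0_2 = 230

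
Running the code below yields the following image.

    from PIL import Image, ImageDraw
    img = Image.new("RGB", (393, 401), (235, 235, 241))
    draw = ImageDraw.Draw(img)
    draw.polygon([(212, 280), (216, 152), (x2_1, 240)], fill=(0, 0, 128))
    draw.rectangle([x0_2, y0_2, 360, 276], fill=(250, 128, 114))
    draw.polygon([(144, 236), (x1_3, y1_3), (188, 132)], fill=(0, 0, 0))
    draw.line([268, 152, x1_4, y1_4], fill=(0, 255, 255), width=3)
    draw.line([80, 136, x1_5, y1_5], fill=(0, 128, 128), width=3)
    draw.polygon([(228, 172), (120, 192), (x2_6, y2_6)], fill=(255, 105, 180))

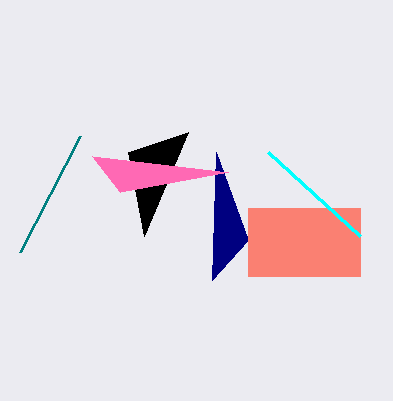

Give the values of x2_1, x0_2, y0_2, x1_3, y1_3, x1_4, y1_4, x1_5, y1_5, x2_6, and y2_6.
x2_1 = 248
x0_2 = 248
y0_2 = 208
x1_3 = 128
y1_3 = 152
x1_4 = 360
y1_4 = 236
x1_5 = 20
y1_5 = 252
x2_6 = 92
y2_6 = 156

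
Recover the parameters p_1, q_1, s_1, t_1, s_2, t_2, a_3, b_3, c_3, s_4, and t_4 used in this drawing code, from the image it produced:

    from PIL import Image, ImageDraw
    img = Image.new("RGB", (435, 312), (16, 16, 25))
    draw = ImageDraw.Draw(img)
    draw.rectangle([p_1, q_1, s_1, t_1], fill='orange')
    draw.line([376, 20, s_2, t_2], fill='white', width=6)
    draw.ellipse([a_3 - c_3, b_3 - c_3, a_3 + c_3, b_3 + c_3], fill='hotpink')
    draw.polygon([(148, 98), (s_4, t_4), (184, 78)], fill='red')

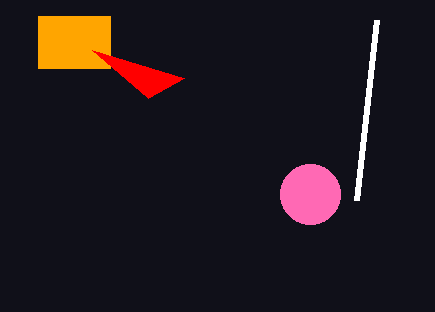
p_1 = 38, q_1 = 16, s_1 = 110, t_1 = 68, s_2 = 356, t_2 = 200, a_3 = 310, b_3 = 194, c_3 = 30, s_4 = 92, t_4 = 50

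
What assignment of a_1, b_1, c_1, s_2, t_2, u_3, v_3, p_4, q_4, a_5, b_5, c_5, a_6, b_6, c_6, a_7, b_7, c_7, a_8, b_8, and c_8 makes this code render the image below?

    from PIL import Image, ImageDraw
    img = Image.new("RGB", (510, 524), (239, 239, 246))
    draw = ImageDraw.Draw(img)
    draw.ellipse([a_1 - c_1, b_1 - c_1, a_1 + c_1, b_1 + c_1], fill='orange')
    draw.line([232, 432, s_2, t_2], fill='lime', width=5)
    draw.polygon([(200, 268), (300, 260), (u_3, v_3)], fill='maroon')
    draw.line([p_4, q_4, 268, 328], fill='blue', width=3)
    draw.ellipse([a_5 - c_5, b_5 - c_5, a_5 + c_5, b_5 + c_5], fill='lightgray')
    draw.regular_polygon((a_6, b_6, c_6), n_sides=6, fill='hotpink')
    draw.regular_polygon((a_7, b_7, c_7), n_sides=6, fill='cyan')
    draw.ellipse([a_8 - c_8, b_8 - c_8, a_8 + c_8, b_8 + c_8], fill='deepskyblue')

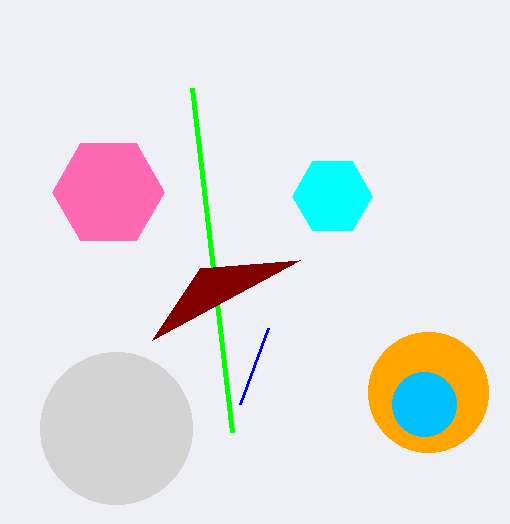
a_1 = 428, b_1 = 392, c_1 = 60, s_2 = 192, t_2 = 88, u_3 = 152, v_3 = 340, p_4 = 240, q_4 = 404, a_5 = 116, b_5 = 428, c_5 = 76, a_6 = 108, b_6 = 192, c_6 = 56, a_7 = 332, b_7 = 196, c_7 = 40, a_8 = 424, b_8 = 404, c_8 = 32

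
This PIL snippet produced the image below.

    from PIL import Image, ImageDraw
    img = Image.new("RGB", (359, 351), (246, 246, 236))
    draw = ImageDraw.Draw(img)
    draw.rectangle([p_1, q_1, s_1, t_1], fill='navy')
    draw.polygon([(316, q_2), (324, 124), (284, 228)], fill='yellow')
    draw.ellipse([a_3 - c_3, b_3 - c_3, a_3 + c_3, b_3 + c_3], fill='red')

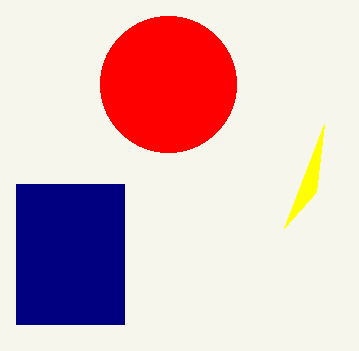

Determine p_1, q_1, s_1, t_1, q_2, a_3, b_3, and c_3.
p_1 = 16
q_1 = 184
s_1 = 124
t_1 = 324
q_2 = 192
a_3 = 168
b_3 = 84
c_3 = 68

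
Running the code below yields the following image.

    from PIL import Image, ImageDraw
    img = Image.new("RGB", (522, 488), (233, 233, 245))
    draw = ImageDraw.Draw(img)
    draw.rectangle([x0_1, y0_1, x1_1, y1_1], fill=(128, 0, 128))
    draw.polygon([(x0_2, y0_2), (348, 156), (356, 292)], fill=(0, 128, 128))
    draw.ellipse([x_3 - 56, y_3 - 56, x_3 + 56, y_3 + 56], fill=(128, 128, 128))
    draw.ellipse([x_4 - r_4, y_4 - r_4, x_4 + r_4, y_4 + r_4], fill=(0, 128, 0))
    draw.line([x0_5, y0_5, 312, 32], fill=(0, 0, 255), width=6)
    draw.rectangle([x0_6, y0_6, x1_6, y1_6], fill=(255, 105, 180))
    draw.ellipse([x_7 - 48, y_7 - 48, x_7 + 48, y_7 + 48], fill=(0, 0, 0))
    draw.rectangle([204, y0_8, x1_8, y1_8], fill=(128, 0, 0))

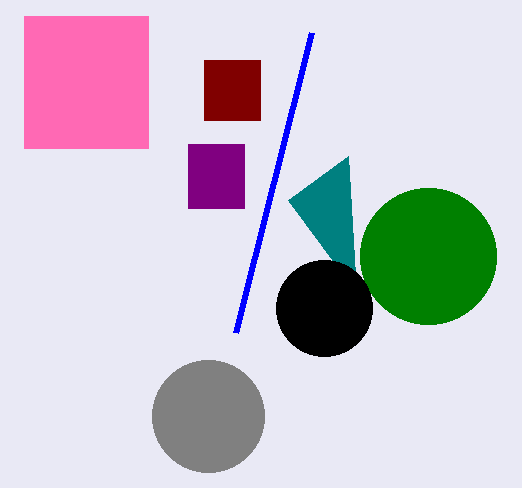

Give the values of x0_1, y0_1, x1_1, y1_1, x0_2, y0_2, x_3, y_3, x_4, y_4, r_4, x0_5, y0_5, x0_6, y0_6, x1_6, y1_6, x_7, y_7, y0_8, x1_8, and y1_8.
x0_1 = 188, y0_1 = 144, x1_1 = 244, y1_1 = 208, x0_2 = 288, y0_2 = 200, x_3 = 208, y_3 = 416, x_4 = 428, y_4 = 256, r_4 = 68, x0_5 = 236, y0_5 = 332, x0_6 = 24, y0_6 = 16, x1_6 = 148, y1_6 = 148, x_7 = 324, y_7 = 308, y0_8 = 60, x1_8 = 260, y1_8 = 120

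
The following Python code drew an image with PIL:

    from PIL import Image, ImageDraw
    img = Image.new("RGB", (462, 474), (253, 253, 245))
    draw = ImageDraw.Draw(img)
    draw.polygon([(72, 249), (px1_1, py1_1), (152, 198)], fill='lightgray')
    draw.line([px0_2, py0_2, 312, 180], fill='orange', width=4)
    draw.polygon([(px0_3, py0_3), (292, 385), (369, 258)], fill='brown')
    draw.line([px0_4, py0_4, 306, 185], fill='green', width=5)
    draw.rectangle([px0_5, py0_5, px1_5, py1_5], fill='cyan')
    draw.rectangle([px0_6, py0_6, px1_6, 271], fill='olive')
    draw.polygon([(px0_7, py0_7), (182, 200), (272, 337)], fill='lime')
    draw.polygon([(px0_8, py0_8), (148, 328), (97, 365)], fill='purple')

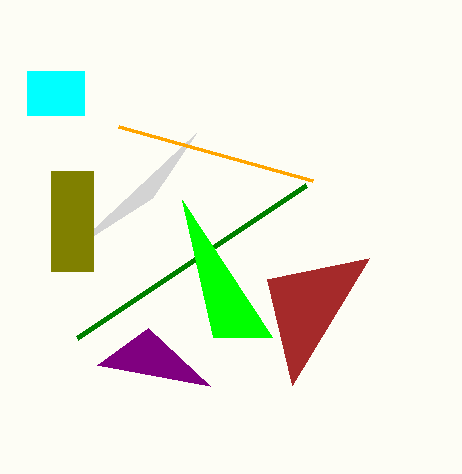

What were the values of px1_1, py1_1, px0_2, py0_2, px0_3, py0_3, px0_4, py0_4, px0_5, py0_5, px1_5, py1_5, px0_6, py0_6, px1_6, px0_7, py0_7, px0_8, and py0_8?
px1_1 = 196, py1_1 = 133, px0_2 = 118, py0_2 = 126, px0_3 = 267, py0_3 = 279, px0_4 = 77, py0_4 = 338, px0_5 = 27, py0_5 = 71, px1_5 = 84, py1_5 = 115, px0_6 = 51, py0_6 = 171, px1_6 = 93, px0_7 = 213, py0_7 = 337, px0_8 = 210, py0_8 = 386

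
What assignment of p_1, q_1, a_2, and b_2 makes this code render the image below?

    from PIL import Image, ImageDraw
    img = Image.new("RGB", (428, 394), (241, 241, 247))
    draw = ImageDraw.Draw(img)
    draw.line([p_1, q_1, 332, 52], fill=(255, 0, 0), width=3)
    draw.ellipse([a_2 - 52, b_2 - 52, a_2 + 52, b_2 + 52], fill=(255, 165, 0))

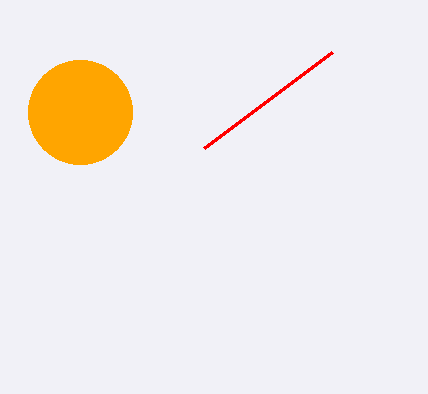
p_1 = 204; q_1 = 148; a_2 = 80; b_2 = 112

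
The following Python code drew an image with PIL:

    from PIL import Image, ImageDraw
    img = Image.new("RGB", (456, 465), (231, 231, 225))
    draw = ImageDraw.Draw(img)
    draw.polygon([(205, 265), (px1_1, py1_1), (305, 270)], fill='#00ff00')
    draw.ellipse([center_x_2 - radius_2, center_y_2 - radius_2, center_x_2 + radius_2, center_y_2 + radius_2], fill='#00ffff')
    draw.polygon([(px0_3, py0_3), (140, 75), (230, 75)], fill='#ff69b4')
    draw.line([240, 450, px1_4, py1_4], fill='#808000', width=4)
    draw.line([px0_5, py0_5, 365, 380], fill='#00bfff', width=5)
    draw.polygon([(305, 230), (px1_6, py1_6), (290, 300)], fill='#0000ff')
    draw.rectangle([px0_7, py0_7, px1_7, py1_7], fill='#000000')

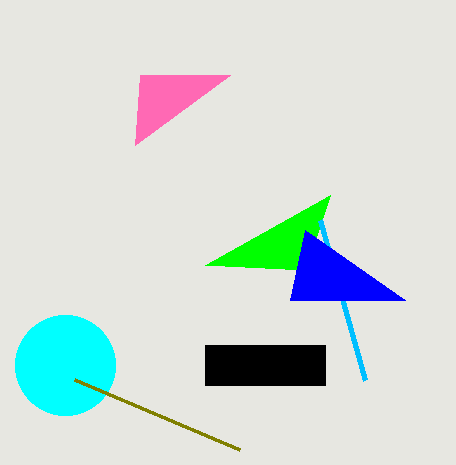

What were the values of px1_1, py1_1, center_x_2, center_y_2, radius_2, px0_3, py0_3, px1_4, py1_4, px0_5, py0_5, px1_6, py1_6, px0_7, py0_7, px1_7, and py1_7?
px1_1 = 330, py1_1 = 195, center_x_2 = 65, center_y_2 = 365, radius_2 = 50, px0_3 = 135, py0_3 = 145, px1_4 = 75, py1_4 = 380, px0_5 = 320, py0_5 = 220, px1_6 = 405, py1_6 = 300, px0_7 = 205, py0_7 = 345, px1_7 = 325, py1_7 = 385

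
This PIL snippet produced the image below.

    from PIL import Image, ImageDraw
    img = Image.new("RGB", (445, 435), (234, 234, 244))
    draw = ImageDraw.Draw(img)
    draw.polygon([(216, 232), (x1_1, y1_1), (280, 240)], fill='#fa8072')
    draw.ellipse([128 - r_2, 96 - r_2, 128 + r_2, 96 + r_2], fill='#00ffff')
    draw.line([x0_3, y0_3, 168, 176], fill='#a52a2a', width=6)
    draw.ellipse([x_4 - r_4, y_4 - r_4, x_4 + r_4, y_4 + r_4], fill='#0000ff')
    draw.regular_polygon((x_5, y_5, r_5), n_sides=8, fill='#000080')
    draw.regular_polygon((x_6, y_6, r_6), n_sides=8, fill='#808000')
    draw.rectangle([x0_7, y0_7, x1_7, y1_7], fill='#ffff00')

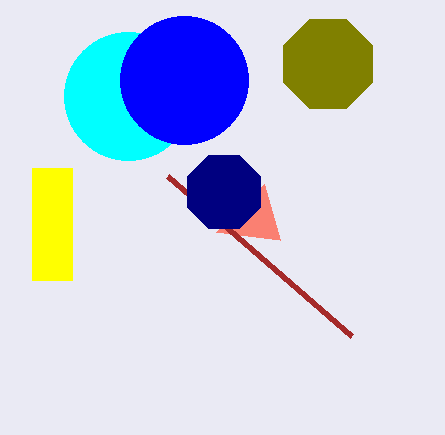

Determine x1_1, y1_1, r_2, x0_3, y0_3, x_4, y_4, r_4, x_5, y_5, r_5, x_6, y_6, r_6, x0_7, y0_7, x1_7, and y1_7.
x1_1 = 264, y1_1 = 184, r_2 = 64, x0_3 = 352, y0_3 = 336, x_4 = 184, y_4 = 80, r_4 = 64, x_5 = 224, y_5 = 192, r_5 = 40, x_6 = 328, y_6 = 64, r_6 = 48, x0_7 = 32, y0_7 = 168, x1_7 = 72, y1_7 = 280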